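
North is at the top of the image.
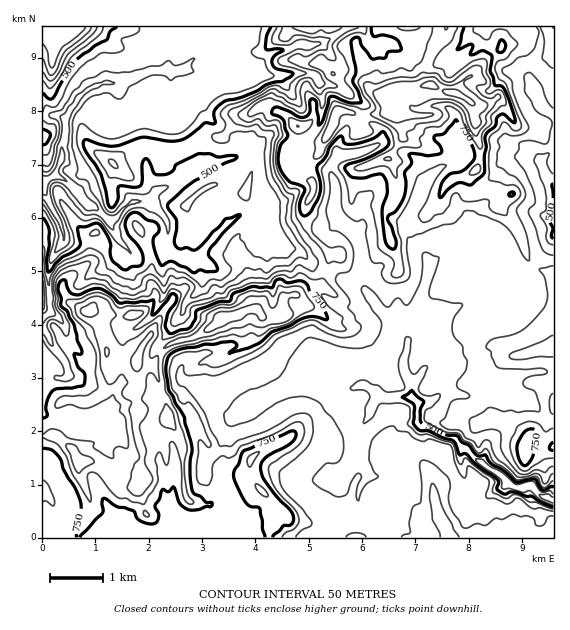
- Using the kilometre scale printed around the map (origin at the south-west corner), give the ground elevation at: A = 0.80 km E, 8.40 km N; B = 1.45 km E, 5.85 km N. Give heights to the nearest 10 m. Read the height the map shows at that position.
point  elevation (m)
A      350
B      450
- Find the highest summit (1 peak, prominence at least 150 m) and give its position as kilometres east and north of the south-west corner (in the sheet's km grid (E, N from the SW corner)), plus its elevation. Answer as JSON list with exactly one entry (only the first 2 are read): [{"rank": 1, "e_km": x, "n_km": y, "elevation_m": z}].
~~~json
[{"rank": 1, "e_km": 7.71, "n_km": 8.34, "elevation_m": 969}]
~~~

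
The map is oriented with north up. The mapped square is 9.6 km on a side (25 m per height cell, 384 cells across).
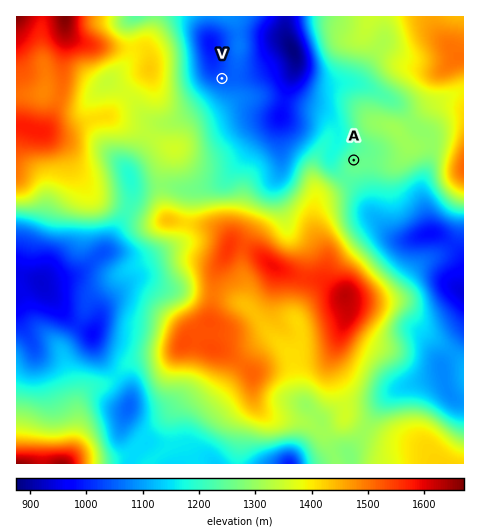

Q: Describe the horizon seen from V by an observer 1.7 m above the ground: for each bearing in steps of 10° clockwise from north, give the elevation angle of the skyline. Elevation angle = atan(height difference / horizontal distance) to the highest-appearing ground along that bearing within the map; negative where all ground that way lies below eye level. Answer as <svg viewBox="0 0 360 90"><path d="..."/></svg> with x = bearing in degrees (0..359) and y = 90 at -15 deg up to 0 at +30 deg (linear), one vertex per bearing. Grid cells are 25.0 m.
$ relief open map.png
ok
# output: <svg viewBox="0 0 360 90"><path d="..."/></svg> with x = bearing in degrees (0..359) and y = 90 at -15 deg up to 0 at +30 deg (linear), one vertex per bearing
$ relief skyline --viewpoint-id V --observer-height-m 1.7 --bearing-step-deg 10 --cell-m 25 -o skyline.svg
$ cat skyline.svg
<svg viewBox="0 0 360 90"><path d="M0 56l10 1 10 0 10-1 10 1 10 0 10-7 10-1 10 0 10 1 10 2 10-2 10 3 10-1 10-4 10-1 10-1 10-2 10 0 10 0 10-4 10-3 10-2 10-1 10-1 10-1 10-2 10 0 10 0 10 1 10 4 10 6 10 7 10 5 10 3 10 1"/></svg>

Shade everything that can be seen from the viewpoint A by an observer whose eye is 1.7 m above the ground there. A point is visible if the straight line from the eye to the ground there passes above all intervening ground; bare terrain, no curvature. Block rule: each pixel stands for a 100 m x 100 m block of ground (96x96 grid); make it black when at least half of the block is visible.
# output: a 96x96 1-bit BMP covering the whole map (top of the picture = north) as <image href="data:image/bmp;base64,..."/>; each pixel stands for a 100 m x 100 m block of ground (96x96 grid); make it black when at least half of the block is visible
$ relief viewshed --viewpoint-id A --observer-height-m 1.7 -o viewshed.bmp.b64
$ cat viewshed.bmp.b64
<image width="96" height="96" href="data:image/bmp;base64,Qk2+BAAAAAAAAD4AAAAoAAAAYAAAAGAAAAABAAEAAAAAAIAEAAATCwAAEwsAAAIAAAAAAAAA////AAAAAAAAAAAAAAAAAAAAAAAAAAAAAAAAAAAAAAAAAAAAAAAAAAAAAAAAAAAAAAAAAAAAAAAAAAAAAAAAAAAAAAAAAAAAAAAAAAAAAAAAAAAAAAAAAAAAAAAAAAAAAAAAAAAAAAAAAAAAAAAAAAAAAAAAAAAAAAAAAAAAAAAAAAAAAAAAAAAAAAAAAAAAAAAAAAAAAAAAAAAAAAAAAAAAAAAAAAAAAAAAAAAAAAAAAAAAAAAAAAAAAAAAAAAAAAAAAAAAAAAAAAAAAAAAAAAAAAAAAAAAAAAAAAAAAAAAAAAAAAAAAAAAAAAAAAAAAAAAAAAAAAAAAAAAAAAAAAAAAAAAAAAAAAAAAAAAAAAAAAAAAAAAAAAAAAAAAAAAAAAAAAAAAAAAAAAAAAAAAAAAAAAAAAAAAAAAAAAAAAAAAAAAAAAAAAAAAAAAAAAAAAAAAAAAAAAAAAAAAAAAAAAAAAAAAAAAAAAAAAAAAAAAAAAAAAAAAAAAAAAAAAAAAAAAAAAAAAAAAAAAAAAAAAAAAAAAAAAAAAAAAAAAAAAAAAAAAAAAAAAAAAAAAAAAAAAAAAAAAAAAAAAAAAAAAAAfgAAAAAAAAAAAAAB/AAAAAAAAAAAAAA//AAAAAAAAAAAAAA/+AAAAAAAAAAAAAA/8AAAAAAAAAAAAAA/4AAAAAAAAAAAAwA/wAAAAAAAAAAABgA/wAAAAAAAAAAAAAA/gAAAAAAAAAAAAAB/AAAAAAAAAAAAAAD+AAAAAAAAAAAAAAD8AAAAAAAAAAAAAAD8AAAAAAAAAAAAAAH4AAAAAAAAAAAAAAH4AAAAAAAAAAAAAAPwAAAAAAAAAAAAAAPwAAAAAAAAAAAAAAPwAAAAAAAAAAAAAAHwAAAAAAAAAAAAAAHwAAAAAAOAAAAAAAHwAAAAAAPAAAAAAAHwAAAIAAPAAAAAAAHwAAA7gAfAAAAAAAPwAAA7gA/AB+AAAAPwAAB/gB+AAHwAAAPgAAB/wD8AAP8AAAfAAAB/wD4AAP/AAAeABgB//HwAAP/gAAcCDwB///wAAP/wAAMDHwB8D/gAAP/8AAOD/4B8D/gAAP/8AAGD/4A8D/gAAH/+AAHD/4A8D/gAAH/+AADn/wAcD/gAAH/+AAD//wAcD/4wAH/+AAB//gAcB///gH/+AAB/8AAcB/5/////AAB/gAAcB+A/////AAB+AAAcA+A/////gAD8AAA8AeAfH///wAD4AAA8AeAcH///4AHwAAAYAfAAH///4AHgAAAIAPAAH///8AHgAAOAAPgAH///8ADgAA/4APgAH///8ADgAB/8APgAH/8f4ADgAH/8APgAH/8f4ADwAP/8APgAH/4P8AD4Af8EAP4AH/4P8AH+AwMAAP8AH/4P8AH/gAOCAP/AH/4P8AH/wAfDAP/gH/4P8AP/4A+DAP/gH/wH8AP/4B+CAP/gH/wH8Af/4D8AAP/AH/wH8AcA4D4AAP+AD/4P8A4AMHgAAP8AD///+AgAMHAAAP4AB////AAAGPAAAP8AB////AAAGOAA="/>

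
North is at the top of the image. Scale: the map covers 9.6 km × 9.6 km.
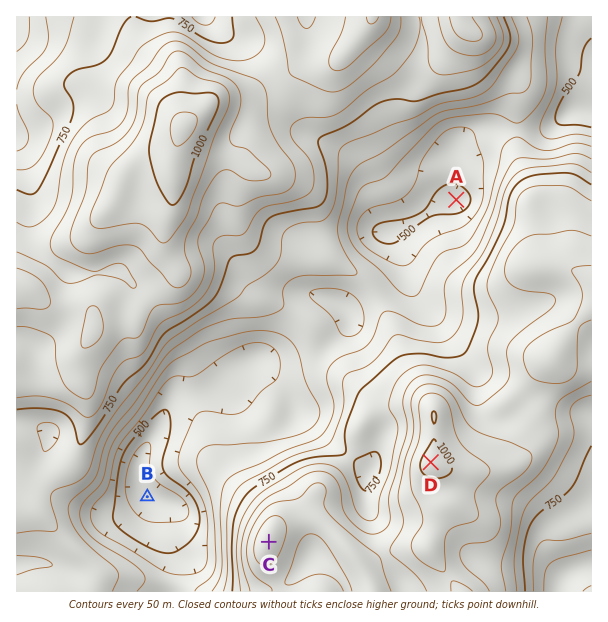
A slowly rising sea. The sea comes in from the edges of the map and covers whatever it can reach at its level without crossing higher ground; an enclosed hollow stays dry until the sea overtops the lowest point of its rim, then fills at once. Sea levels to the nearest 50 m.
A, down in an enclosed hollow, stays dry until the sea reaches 600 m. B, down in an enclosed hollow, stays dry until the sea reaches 550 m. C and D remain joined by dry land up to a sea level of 900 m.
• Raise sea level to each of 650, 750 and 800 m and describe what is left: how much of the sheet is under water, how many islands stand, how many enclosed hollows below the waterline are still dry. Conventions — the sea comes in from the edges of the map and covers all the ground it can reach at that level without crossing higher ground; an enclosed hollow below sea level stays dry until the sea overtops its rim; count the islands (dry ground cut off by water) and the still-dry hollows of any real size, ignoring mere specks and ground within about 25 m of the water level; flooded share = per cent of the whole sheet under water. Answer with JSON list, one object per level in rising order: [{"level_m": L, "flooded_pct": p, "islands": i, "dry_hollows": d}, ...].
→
[{"level_m": 650, "flooded_pct": 26, "islands": 0, "dry_hollows": 0}, {"level_m": 750, "flooded_pct": 45, "islands": 0, "dry_hollows": 0}, {"level_m": 800, "flooded_pct": 56, "islands": 0, "dry_hollows": 0}]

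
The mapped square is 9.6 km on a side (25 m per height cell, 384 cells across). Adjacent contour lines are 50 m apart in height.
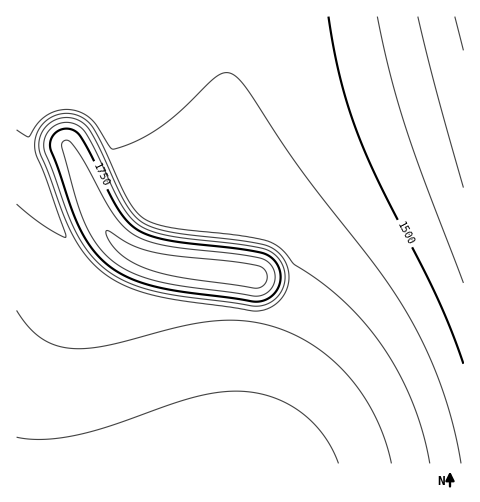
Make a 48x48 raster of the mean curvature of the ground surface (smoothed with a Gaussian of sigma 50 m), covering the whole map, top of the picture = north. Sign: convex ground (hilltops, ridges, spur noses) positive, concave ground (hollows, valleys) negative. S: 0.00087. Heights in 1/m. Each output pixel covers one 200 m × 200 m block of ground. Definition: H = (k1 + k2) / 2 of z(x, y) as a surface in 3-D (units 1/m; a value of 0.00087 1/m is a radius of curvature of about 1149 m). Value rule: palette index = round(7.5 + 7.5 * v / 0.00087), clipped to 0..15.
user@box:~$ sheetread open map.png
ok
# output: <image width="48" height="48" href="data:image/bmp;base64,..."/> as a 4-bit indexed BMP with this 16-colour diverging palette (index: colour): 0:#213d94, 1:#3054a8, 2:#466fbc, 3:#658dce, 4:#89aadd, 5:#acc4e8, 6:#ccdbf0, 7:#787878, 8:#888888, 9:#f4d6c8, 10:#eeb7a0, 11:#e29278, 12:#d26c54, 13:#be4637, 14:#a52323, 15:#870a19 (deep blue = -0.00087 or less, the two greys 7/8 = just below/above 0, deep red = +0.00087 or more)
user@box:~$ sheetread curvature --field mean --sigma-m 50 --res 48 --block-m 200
<image width="48" height="48" href="data:image/bmp;base64,Qk32BAAAAAAAAHYAAAAoAAAAMAAAADAAAAABAAQAAAAAAIAEAAATCwAAEwsAABAAAAAAAAAAlD0hAKhUMAC8b0YAzo1lAN2qiQDoxKwA8NvMAHh4eACIiIgAyNb0AKC37gB4kuIAVGzSADdGvgAjI6UAGQqHAHd3d3d3d3eIiIiIiIiIiIiIiIiIiIiIiHd3d3d3d3eIiIiIiIiIiIiIiIiIiIiIiHd3d3d3d3eIiIiIiIiIiIiIiIiIiIiIiHd3d3d3d3eIiIiIiIiIiIiIiIiIiIiIiHd3d3d3d3d4iIiIiIiIiIiIiIiIiIiIiHd3d3d3d3d4iIiIiIiIiIiIiIiIiIiIiHd3d3d3d3d4iIiIiIiIiIiIiIiIiIiIiHd3d3d3d3d4iIiIiIiIiIiIiIiIiIiIiHd3d3d3d3d4iIiIiIiIiIiIiIiIiIiIiHd3d3d3d3d3iIiIiIiIiIiIiIiIiIiIiHd3d3d3d3d3iIiIiIiIiIiIiIiIiIiIiHd3d3d3d3d3iIiIiIiIiIiIiIiIiIiIiHd3d3d3d3d3iIiIiIiIiIiIiIiIiIiIiHd3d3d3d3d3eIiIiIiIiIiIiIiIiIiIiHd3d3d3d3d3eIiIiIiIiIiIiIiIiIiIiHd3d3d3d3d3eIiId3Z3iIiIiIiIiIiIiHd3d3d3d3d3dlQhAAAAaIiIiIiIiIiIiHd3d3d3d3QQAAEkaJzYBoiIiIiIiIiIiHd3d3d3UAFYmqq7u73+gHiIiIiIiIiIiHd3d3dxBau7u7u7u73+0HiIiIiIiIiIiHd3d3YDq7u7u7u7u7z+0GiIiIiIiIiIiHd3d2BbzMu7u7u7u7zusHiIiIiIiIiIiHd3dwS8zLu7u7u7u7vcI4iIiIiIiIiIiHd3cxu8y7uqqqqqqYdQJ4iIiIiIiIiIiHd3YJu7u6mZhkIAAAAmeIiIiIiIiIiIiHd3Iru7upcgABNGZ3eIiIiIiIiIiIiIiHd3Cbu7qmAWd3d4iIiIiIiIiIiIiIiIiHdzGru7qQN3d3eIiIiIiIiIiIiIiIiIiHdwe7u7pAd3d3eIiIiIiIiIiIiIiIiIiHdgq7u7kFd3d3iIiIiIiIiIiIiIiIiIiHcTq7u6cHd3d3iIiIiIiIiIiIiIiIiIiHYIq7u6E3d3d3iIiIiIiIiIiIiIiIiIiHIqu7u5B3d3d4iIiIiIiIiIiIiIiIiIiHC9y7u0B3d3d4iIiIiIiIiIiIiIiIiIiHDO/sugV3d3d4iIiIiIiIiIiIiIiIiIiHCu/+xgd3d3d4iIiIiIiIiIiIiIiIiIiHQc7usFd3d3eIiIiIiIiIiIiIiIiIiIiHcgeWA3d3d3eIiIiIiIiIiIiIiIiIiIiHd1ECZ3d3d3eIiIiIiIiIiIiIiIiIiIiHd3d3d3d3d3eIiIiIiIiIiIiIiIiIiIiHd3d3d3d3d3eIiIiIiIiIiIiIiIiIiIiHd3d3d3d3d3eIiIiIiIiIiIiIiIiIiIiHd3d3d3d3d3eIiIiIiIiIiIiIiIiIiIiHd3d3d3d3d3eIiIiIiIiIiIiIiIiIiIiHd3d3d3d3d3eIiIiIiIiIiIiIiIiIiIiHd3d3d3d3d3eIiIiIiIiIiIiIiIiIiIiHd3d3d3d3d3iIiIiIiIiIiIiIiIiIiIiHd3d3d3d3d3iIiIiIiIiIiIiIiIiIiIiA=="/>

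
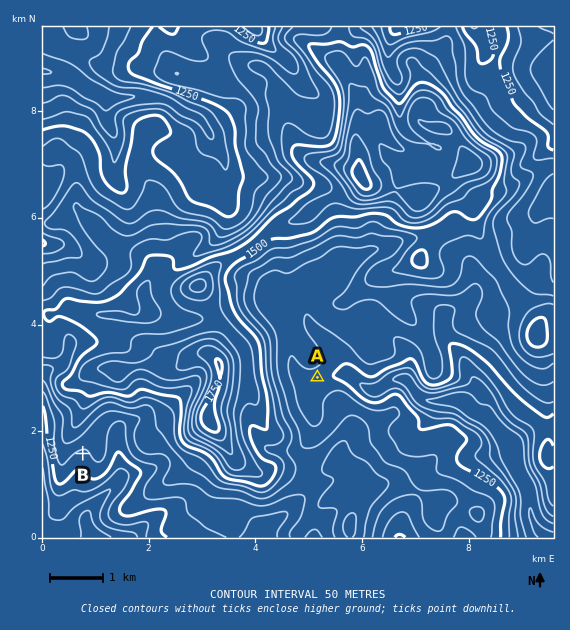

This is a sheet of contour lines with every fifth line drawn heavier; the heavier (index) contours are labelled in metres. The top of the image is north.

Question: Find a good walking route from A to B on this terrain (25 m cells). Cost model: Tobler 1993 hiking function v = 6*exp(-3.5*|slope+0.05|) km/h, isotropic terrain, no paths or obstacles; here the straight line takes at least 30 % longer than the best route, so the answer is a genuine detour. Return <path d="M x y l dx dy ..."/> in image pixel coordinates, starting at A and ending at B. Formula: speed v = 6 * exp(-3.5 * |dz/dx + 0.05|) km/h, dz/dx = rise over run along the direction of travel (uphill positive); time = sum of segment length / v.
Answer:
<path d="M317 377l-16 32 0 27-8 16 0 11-9 18-11 11-8 4-8 0-16-8-21 0-24-12-20 0-3-1-9-10-5-2-20 0-11-6-7-6-2-2-3 0-15 8-6 0-8-4-4 0"/>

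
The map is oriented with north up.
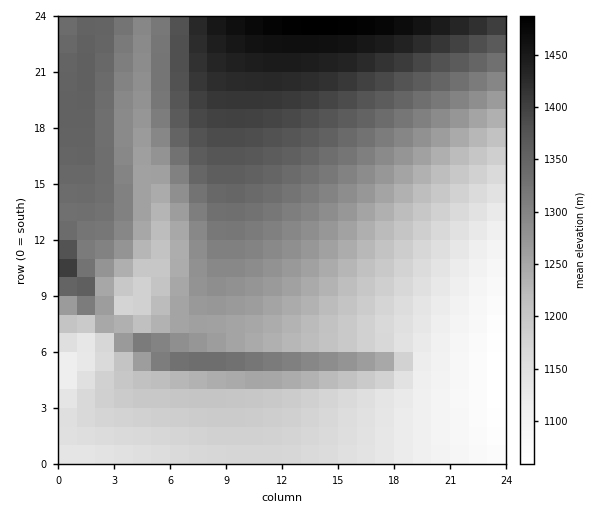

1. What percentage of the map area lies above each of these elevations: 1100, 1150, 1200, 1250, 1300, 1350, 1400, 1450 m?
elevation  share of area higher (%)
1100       94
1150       84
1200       68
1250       54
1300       38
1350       21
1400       11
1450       4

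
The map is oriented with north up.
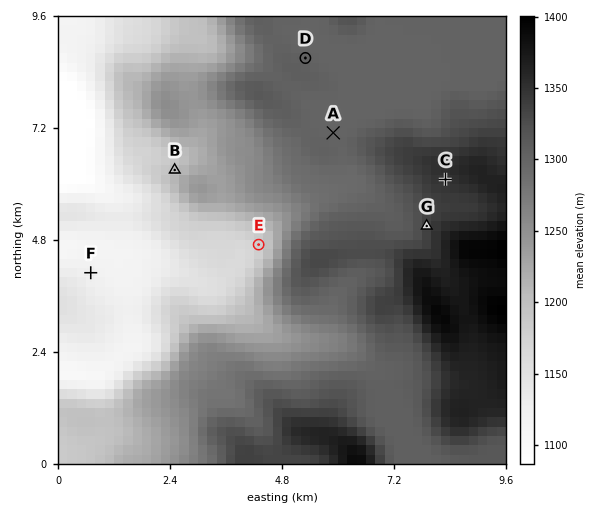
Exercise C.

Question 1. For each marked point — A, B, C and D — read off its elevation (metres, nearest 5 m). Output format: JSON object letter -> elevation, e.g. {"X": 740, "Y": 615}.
{"A": 1300, "B": 1200, "C": 1350, "D": 1300}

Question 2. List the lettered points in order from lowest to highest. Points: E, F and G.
F E G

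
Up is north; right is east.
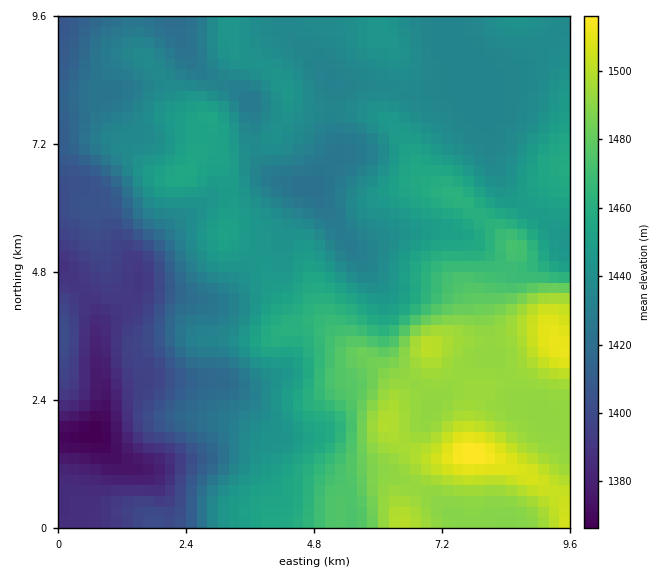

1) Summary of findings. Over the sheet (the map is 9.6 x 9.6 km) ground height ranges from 1365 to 1515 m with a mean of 1445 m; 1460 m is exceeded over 23.6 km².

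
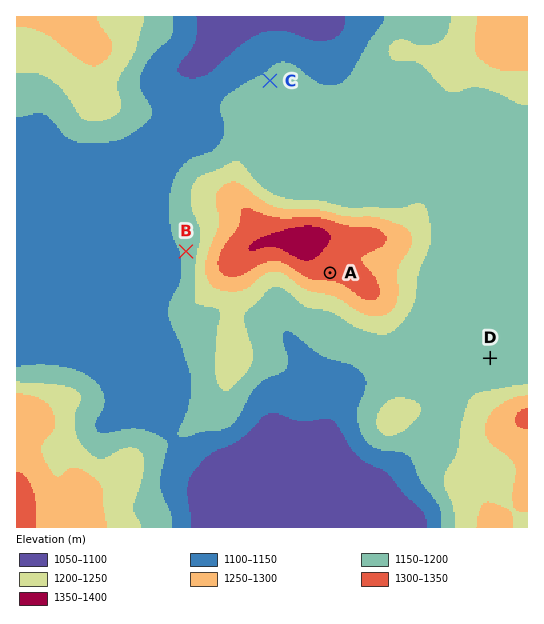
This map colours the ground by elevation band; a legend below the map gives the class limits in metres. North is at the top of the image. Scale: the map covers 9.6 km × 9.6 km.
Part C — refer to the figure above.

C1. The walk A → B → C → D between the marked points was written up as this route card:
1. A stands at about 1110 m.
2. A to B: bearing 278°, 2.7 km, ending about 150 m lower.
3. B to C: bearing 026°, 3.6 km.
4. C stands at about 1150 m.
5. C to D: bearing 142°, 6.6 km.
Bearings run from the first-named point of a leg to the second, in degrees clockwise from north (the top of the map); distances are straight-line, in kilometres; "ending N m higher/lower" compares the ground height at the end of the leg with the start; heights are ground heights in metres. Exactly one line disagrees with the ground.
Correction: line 1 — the height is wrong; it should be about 1320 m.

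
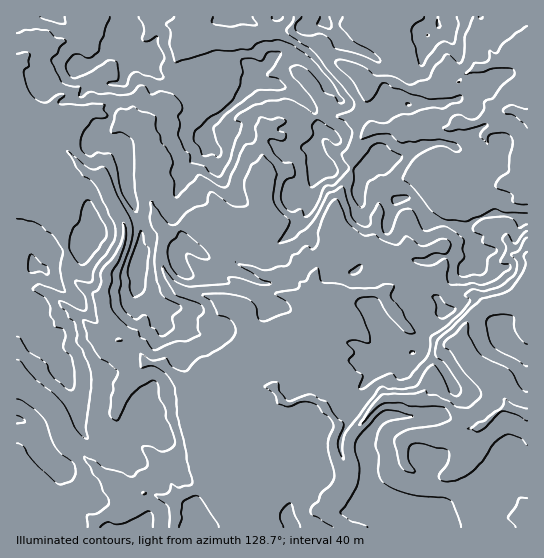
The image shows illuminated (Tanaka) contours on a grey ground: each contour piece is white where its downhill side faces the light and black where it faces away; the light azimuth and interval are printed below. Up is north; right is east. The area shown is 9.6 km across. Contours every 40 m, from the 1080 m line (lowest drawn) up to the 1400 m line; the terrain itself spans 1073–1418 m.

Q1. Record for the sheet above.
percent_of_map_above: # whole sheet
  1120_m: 96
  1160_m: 89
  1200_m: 72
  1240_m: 58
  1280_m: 38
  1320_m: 21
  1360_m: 9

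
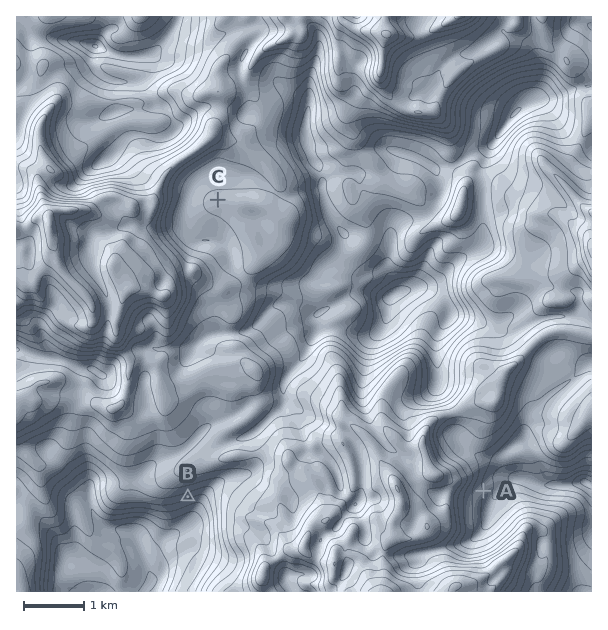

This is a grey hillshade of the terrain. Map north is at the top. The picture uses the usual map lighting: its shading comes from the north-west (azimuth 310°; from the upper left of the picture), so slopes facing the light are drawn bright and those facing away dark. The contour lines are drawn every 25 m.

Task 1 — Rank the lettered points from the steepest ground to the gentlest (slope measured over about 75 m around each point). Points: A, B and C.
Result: B A C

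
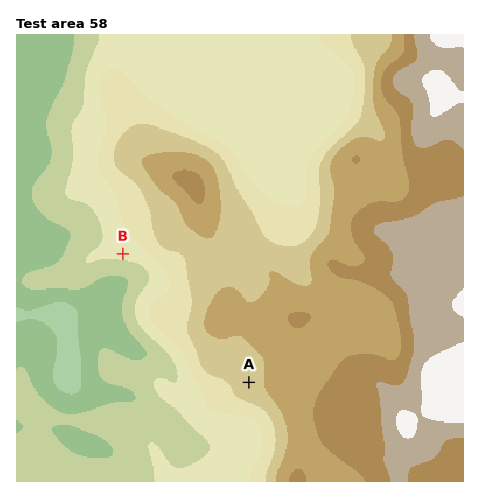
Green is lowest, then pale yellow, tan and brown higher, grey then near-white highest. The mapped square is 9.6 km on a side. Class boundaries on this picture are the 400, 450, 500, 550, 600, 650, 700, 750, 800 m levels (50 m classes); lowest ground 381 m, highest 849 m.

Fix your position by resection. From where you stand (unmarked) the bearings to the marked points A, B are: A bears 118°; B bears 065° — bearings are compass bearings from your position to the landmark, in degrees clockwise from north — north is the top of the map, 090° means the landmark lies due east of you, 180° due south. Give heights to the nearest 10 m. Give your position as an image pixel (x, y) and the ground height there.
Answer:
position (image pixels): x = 61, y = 283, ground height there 460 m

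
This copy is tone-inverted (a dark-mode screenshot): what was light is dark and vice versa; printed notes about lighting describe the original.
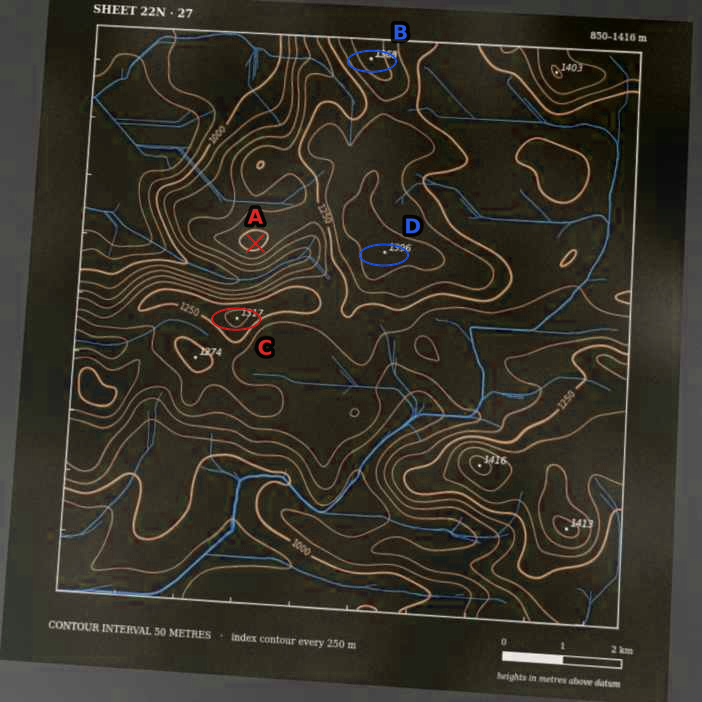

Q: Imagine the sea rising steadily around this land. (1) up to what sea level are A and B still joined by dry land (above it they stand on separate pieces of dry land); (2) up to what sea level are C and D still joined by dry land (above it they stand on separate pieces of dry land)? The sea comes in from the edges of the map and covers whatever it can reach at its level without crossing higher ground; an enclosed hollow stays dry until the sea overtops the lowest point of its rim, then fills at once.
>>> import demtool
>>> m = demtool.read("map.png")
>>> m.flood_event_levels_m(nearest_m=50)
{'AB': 1200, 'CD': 1250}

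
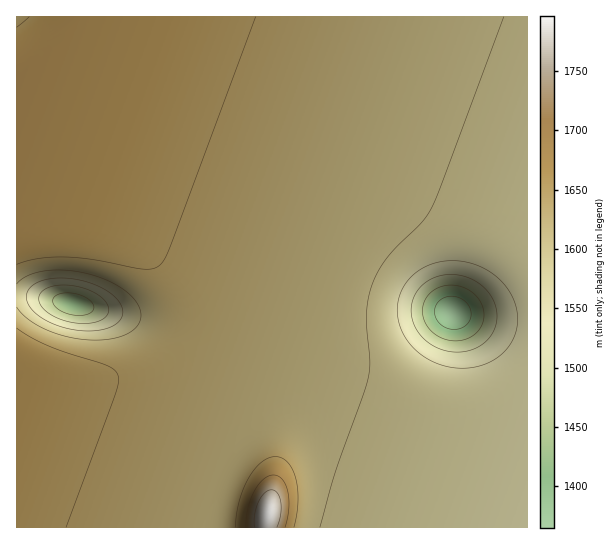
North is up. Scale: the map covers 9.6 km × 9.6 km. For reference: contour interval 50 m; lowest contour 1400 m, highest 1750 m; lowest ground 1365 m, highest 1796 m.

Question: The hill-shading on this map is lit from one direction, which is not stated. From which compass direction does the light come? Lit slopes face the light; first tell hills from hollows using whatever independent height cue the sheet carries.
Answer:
NE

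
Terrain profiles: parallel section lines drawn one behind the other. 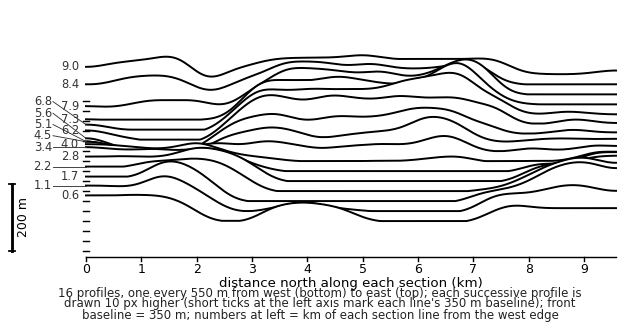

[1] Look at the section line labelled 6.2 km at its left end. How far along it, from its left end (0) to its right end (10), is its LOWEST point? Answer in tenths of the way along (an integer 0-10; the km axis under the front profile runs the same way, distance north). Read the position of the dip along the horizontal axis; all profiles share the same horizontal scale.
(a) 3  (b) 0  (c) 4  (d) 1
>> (d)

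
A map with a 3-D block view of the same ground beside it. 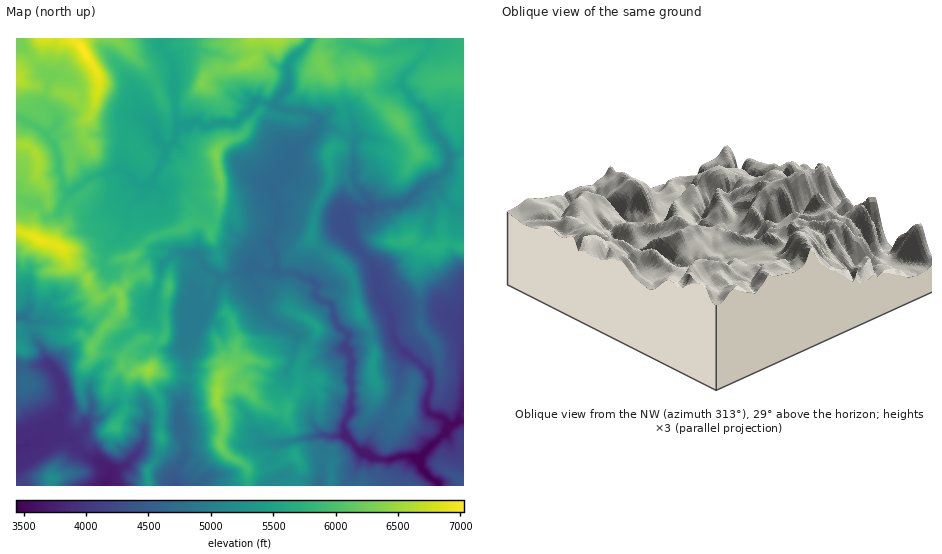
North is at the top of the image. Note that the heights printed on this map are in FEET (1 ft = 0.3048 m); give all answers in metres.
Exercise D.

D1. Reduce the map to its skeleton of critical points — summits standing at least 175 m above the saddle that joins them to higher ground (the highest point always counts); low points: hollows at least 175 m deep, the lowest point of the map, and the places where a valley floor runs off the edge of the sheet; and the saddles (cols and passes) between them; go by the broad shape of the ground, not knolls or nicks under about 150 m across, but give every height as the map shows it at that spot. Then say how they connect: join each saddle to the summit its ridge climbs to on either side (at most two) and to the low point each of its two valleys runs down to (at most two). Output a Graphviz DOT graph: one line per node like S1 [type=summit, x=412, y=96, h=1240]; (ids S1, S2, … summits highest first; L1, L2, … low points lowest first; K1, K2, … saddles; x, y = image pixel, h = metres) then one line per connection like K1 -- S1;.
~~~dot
graph terrain {
  S1 [type=summit, x=82, y=48, h=2143];
  S2 [type=summit, x=39, y=239, h=2114];
  S3 [type=summit, x=274, y=39, h=2004];
  S4 [type=summit, x=217, y=393, h=1982];
  S5 [type=summit, x=50, y=481, h=1594];
  S6 [type=summit, x=463, y=481, h=1351];
  L1 [type=low, x=438, y=483, h=1048];
  L2 [type=low, x=106, y=485, h=1108];
  L3 [type=low, x=175, y=485, h=1322];
  K1 [type=saddle, x=110, y=354, h=1787];
  K2 [type=saddle, x=161, y=39, h=1699];
  K3 [type=saddle, x=189, y=377, h=1595];
  K4 [type=saddle, x=157, y=456, h=1573];
  K5 [type=saddle, x=323, y=459, h=1482];
  K6 [type=saddle, x=81, y=450, h=1198];
  K7 [type=saddle, x=440, y=436, h=1076];
  K1 -- S1;
  K1 -- S2;
  K1 -- L1;
  K1 -- L2;
  K2 -- S1;
  K2 -- S3;
  K2 -- L1;
  K3 -- S1;
  K3 -- S4;
  K3 -- L1;
  K3 -- L3;
  K4 -- S1;
  K4 -- L2;
  K4 -- L3;
  K5 -- S1;
  K5 -- S4;
  K5 -- L1;
  K6 -- S1;
  K6 -- S5;
  K6 -- L2;
  K7 -- S1;
  K7 -- S6;
  K7 -- L1;
}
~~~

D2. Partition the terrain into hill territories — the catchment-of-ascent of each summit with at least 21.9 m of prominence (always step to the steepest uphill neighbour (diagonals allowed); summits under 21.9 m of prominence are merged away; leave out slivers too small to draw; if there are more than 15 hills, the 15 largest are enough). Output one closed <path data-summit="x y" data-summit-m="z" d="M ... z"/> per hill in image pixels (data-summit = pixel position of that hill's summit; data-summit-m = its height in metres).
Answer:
<path data-summit="82 48" data-summit-m="2143" d="M160 38l-144 1 0 7 4-1 29 32 0 9-6 16 4 6 10 6 1 9-4 5-8 6 10 14 8 39 17 19 13 8 5 0 16-8 16-24 2-2 6 5 11 0 14-27 1-10 10-8 4-13-4-24 0-32-5-14-9-10z"/><path data-summit="217 392" data-summit-m="1982" d="M250 268l-15 7-12 1-3 3-7 12-3 12-13 13-9 22-2 25 3 17-4 7 0 12-6 11 0 16 6 17 0 12-10 21 1 10 94 0 4-5-4-22 7-15 42-9 13 2 13-2-1-11 7-12 1-15-2-19 2-17-4-11-2-3-12 1-20-2-21-14-20-9-11-15-2-17-8-12z"/><path data-summit="216 154" data-summit-m="1933" d="M260 101l-3 0-8 10-14 12-12-1-19 5-5-5-5 0-17 8-2 10-10 8-1 10-18 36-2 18-7 18 3 7 6 7 6 4 10 0 13 5 6-1 16 4 27-4 19 6 8 9 2-1 2-9 15-14 8-19 0-21-5-13 17-20 2-14-8-18 5-27z"/><path data-summit="38 239" data-summit-m="2114" d="M133 180l-6 6-8 16-20 12-5 0-9-4-15-17-10 18-12 7-10-13-18-7-4 0 0 118 9 1 5 4 4 15 8 12 4 14 13 15 6 21-3 15-6 12-8 8 2 2 11 0 12 3 11-7 8-21-2-16 1-11 5-11 12-11 4-14 15-14-16-17-7-3 6-10 0-7-5-11-18 12-10 9-15 7-7 7-13 2 0-2 10-20 12-5 21-25 11-7 7 0 6-18 14-12 4-7 1-16 2-5 18-14 2-5-11-1z"/><path data-summit="407 240" data-summit-m="1758" d="M430 184l-5 0-23 20-12 0-9 3-27 4-9 6 0 7 3 13 23 26 5 10 2 19 12 22 7-3 38-1 6 1 22 13 1-113-8 0-14-15-2-6z"/><path data-summit="400 123" data-summit-m="1868" d="M402 85l-24 5-25 27 3 17-2 47 12 15 5 11 31-3 29-25 9-3 8-8 1-5 0-10-17-25-8-18-12-11z"/><path data-summit="148 370" data-summit-m="1984" d="M150 313l-9 12-17 11-12 11-4 14-14 15-4 10 2 24-5 12 16-6 17-15 23 3 4 6 1 7 31 2 0-9 6-11 0-12 4-7-3-38-6 5-11 4-12-4-3-3 2-4 0-14z"/><path data-summit="274 39" data-summit-m="2004" d="M309 38l-148 0 0 9 12 17 10-6 13 0 8 3 14 20 20 18 13 5 6-3 17 3 14-18 0-21 2-4 18-18z"/><path data-summit="372 366" data-summit-m="1644" d="M392 333l-28 4-15-1-4 9 7 16-2 16 2 20-1 15-7 12 0 7 1 4 9 11 10 7 10-22 15-18 5-9 6-19 0-16 7-13-11-13z"/><path data-summit="453 78" data-summit-m="1802" d="M463 38l-33 0 0 6-2 5-26 30 0 6 10 14 12 11 8 18 12 16 5 13 15-5z"/><path data-summit="322 65" data-summit-m="1908" d="M348 38l-37 0-21 23-2 4 0 21-13 19 12 5 21 3 10 6 0 9 17 1 19 12 2-2-2-13-4-16-6-10 0-24-5-16 3-7 9-10z"/><path data-summit="329 152" data-summit-m="1699" d="M330 128l-12 0-22 21-5 9-1 12-4 6 19 20 32 16 7 10 1-5 4-4 8-3 11 0 3-5-17-24 0-40z"/><path data-summit="409 405" data-summit-m="1456" d="M409 354l-9 15 0 16-6 19-5 9-15 18-9 21 9 6 15 2 9-3 15 0 6 2 27-27 0-11-7-5-7-1-5-7 0-10 3-8-1-15z"/><path data-summit="316 327" data-summit-m="1680" d="M256 267l-5 1 1 11 8 12 2 17 11 15 20 9 21 14 20 2 11-1 3-12-11-11-5-18-16-10 1-10-4-5-20-9-12 2-4-3-11 0z"/><path data-summit="312 235" data-summit-m="1614" d="M280 184l-7 6 5 13 0 21-8 15 6 19 0 13 5 3 12-2 11 6 7 2 3-14 10-17 16-17 3-2 4 4-1-8-6-12-48-21z"/>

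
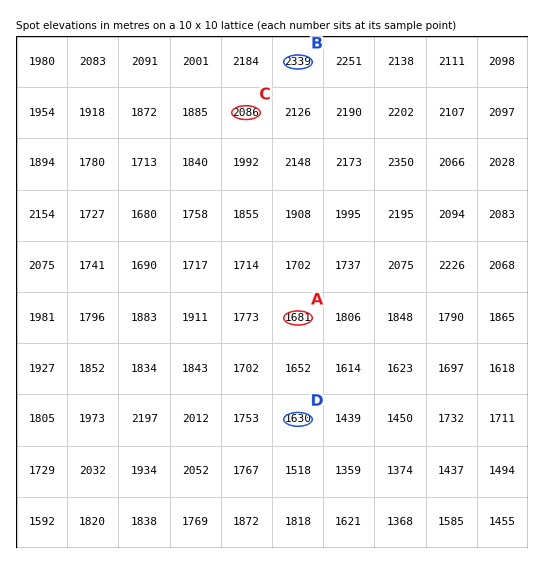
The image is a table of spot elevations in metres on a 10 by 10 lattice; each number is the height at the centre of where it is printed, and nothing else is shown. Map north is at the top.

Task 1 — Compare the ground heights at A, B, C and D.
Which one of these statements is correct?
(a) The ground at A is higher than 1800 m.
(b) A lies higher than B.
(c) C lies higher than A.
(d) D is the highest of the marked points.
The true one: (c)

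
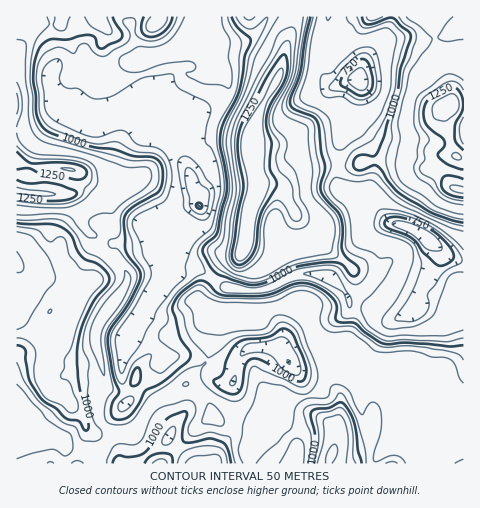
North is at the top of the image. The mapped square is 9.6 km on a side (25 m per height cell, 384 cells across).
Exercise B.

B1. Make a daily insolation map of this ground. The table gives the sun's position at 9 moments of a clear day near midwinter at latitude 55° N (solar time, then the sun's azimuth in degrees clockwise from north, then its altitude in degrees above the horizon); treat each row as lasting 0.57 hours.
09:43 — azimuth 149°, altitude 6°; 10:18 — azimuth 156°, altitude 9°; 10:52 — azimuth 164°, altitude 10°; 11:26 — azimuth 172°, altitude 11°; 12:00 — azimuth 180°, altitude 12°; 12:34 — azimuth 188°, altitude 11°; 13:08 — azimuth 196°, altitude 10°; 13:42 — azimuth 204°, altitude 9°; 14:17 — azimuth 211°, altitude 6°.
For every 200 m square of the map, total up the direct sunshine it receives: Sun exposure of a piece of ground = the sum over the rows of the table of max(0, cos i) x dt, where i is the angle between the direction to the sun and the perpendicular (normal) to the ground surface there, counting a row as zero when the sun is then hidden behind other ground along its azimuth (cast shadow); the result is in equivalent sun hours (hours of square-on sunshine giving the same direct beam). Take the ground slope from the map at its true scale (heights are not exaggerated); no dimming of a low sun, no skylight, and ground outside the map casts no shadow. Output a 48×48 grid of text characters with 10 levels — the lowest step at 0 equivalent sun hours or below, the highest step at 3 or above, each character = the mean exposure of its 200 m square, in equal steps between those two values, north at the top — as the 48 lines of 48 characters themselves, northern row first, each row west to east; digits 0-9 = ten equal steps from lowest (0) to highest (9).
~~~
322224443112311343222235542011243213469976533344
124444256510246763222235531000343222477456643321
025566664565479742222222310101432222343222122210
234555445666444322222111101102332223553211111111
234443324543322111111112111002332235653211111101
233222322221111122222212110013432345222211111000
121001221111223332222111110035422430002222110000
110001122223332223211001100266211100000112100000
110000012333222223332200001663000000000111100000
210000001122222222222100002630000010000112211122
410000000000111122222100003310000122111012223456
200000000000001112222101012111001122110122345444
000000000000000112222211122001222221000133355532
000000000000000012222322222112222210000112212320
000000000000000013322343322332222100001112222100
200000000000000013442343433211221111112222113455
433444211221111111343243432100122334677532342123
000124653222223331134233321101224224665653466200
100000155322346531023222223432221012233677545542
998877863334699632001111125542110001223469864799
789998633346875322000111136652011001223678998667
888886334434422221000111235445322101223346999999
998667422232112222200022233236632222221000279889
455455532353111122200022232223432232110000004874
334433443212111111100011243222333331011110000266
433422566300012211124323564223456630001112200003
332333456630001211003668963358888872011123320000
022233333442112211000489845751000135432333321000
122222211001453210000002565100000014643323100011
222112110003642200000000000000000000222221000012
221112210025632101221000000012221000000000000012
211222100247422124432222222333223300000000000011
112432101376221133333333223476322100000000000000
012322112552221123344334556677421000000000000000
002222122321111323444458999754432212000000000000
011221233211001234444455200002532222210000000000
222221243211001110023442000000343222222111110000
122112223210001000013332100000033222222222222221
110012223210110000013331110000012332222222222221
000022322310420001210000121000002354222222222221
100001221453210035530000022221023355333222222222
210000132320002555532000122223578886334322222222
221000023200014555212112122223236866534222222222
222100024100034453024332222233212334432222222222
222210002211343431357753222333112333432222222222
222332100156543102787752222332123432331222222222
334443322355551004776753224522234422332333222222
544545631346630014444334335312244212433774322234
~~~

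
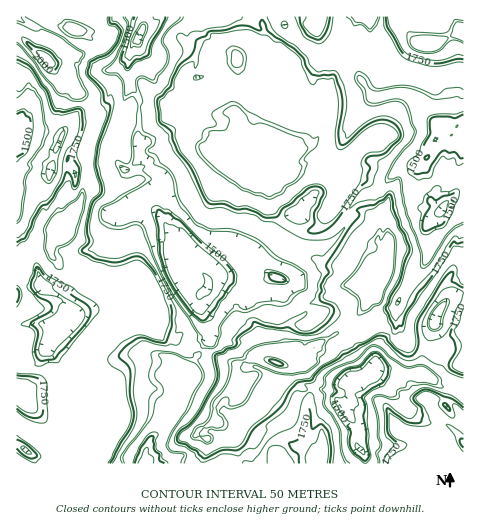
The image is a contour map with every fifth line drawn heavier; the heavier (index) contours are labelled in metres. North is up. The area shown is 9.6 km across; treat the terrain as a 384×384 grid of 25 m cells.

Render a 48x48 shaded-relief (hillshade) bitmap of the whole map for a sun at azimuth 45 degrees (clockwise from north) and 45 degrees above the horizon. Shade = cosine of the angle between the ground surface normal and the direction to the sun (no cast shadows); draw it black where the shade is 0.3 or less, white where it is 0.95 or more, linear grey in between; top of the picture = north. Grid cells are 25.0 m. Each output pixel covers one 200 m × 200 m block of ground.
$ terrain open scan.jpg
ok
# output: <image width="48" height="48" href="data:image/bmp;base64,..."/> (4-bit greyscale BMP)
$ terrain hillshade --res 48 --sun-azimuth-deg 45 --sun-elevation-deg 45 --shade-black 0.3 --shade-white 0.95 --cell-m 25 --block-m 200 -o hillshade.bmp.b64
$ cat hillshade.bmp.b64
<image width="48" height="48" href="data:image/bmp;base64,Qk32BAAAAAAAAHYAAAAoAAAAMAAAADAAAAABAAQAAAAAAIAEAAATCwAAEwsAABAAAAAAAAAAAAAAABEREQAiIiIAMzMzAERERABVVVUAZmZmAHd3dwCIiIgAmZmZAKqqqgC7u7sAzMzMAN3d3QDu7u4A////APx5maqrmrpzMTNFZYm6lWis3vokmqqpmrZpmqmaqaliMRFHZ4qpdnms7uU1eJmZqzWaqZmZqJhkMjOJeJqYiZmt3bQzR5mZvHqqmZmZqZh4VWm3mqmaqpnO7qQhSruqqM25mZmZm7qqiGd4y6mJmYre/oQinsmKqO2HmZmZm8y6mGZqt4mYmYrf+3QV3ZV7qblmmZmZq9y6mHVYd4qpmpvf2XNL2VWszphXmZmZrNu6qXZmeZqqqZvMyoesmHru3HZGmZmarMvMqphWeKmph2e8uqqpmr3ZiFVpmZqqrMzLqpZEV6uUNDWYd3mXaJpUU4m7qZqqvcu7qFREWbkzeHh2Q0iDEkQ1VKvrmZqqvLuoU1d3moeKuquYZFYwAVeJhazKmJmZqYhSR5vKiYm8zMzLh3QAFZuqdazKmImZmHVGmr7HaJvMzdzLqYZDeszKZKzKmYiZmYeKvN63eZrN3tupqpl4yr3YVKuYmZh5mZmazf+3ibzMu6qYiZed2Ku4VambuYVomZmb3/2Yi7q8upmFaGaMyJmIV5rdp0R5mZms/+uoiru8uahUhzaKuHmHeIzqU1eZmZmv/7uXiKqrupdmhEm6momodqujNomZmZnP/KqHdoq8mGVnd5mqm6ioc6pjaZqquqv/6qp4VIq4VSV3iYmbu7qIdqlki6vdy77/yqiFJpmVM0h3iYiry8yHeallqr3cu87+uphCaZlSR5mYiYiazN2VeblmmKvKqq3tuYMnmYQmmZiIiJiK3u6WemhWiazLy73tqDFWZTR5mIh4iJmc7/24modHmrzO283ckwFFVXh3iZhomYms7/3JiGV4m7vdu7vJMRSIhmRGmpdpmoir7tu5iEaZmcuoiaqmUzhlRFRniJd4qaqs7suodEaoibyYiImYY3Y1Z1RWeIhnqaur3rqXZTaqicq8qYiZZXNZdDRoiHdXmpqs7bqHaTi7aqjcvKu5RWN2M3mZmJh5mqq77MypmWi6aGjcy7ylNzRSWZmqmqupmry7zMqIq4eodlrMqLtTZCQmmZqpqrqpqruJipqZzWaJlXm7mslXYlVpqaqZmrqqu6h4iJq7zVZplni7m7lWRYeKqqqZq9y7y5mZiqu6umZXd1a6q6ZVN5iaqqqs3dury4mqzMy6mVU1Z2aquphjWZmoibzd26qru6mt7eyodzRDRTWcuqlUiZmIm93Lqqqqu6vMzdqGZmcwIyety7lWmaqarNuqqqmazL3Lzsl2d3YAE2vezbZ4mamau6qqmZma3M2pqnRHd4QAOM79zZfJiJqpmZqZmZq87NlGZUWId5MAet7s7auoZ6qZl5qZmb3N3KV4iImYiDADvMyrzbuoWKmZZqqZmt7LqoiZmXZWdwAM28uGjcmWWJiYacuprOypmZmZlBEkZwG+zeqImelkSIeZjMqqztmJmZmZUBNohWvM3IiquchDaZmqvLu97IRqqaqnI3vMlN3dpqzL7KlFaqqru8zeyESaqtykOLzLdt3bm+28/qaIeIq8zMu8pjeqzfxxaruqqg=="/>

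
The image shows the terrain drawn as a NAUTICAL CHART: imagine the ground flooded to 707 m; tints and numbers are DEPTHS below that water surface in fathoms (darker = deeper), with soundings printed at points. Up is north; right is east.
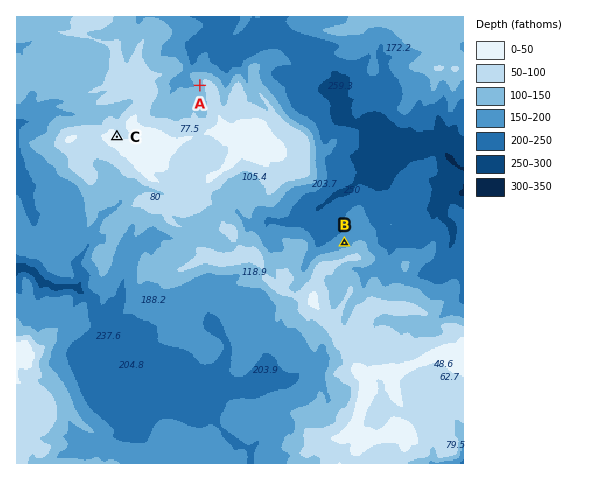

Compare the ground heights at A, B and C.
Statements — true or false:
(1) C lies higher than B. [true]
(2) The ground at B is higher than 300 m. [true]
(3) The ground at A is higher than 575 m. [false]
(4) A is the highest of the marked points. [false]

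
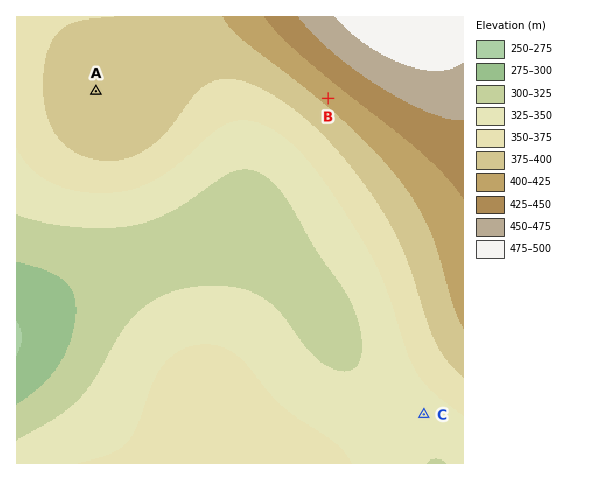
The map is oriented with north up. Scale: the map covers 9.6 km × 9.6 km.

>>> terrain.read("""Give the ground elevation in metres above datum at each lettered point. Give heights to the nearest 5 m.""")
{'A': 395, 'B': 405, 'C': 335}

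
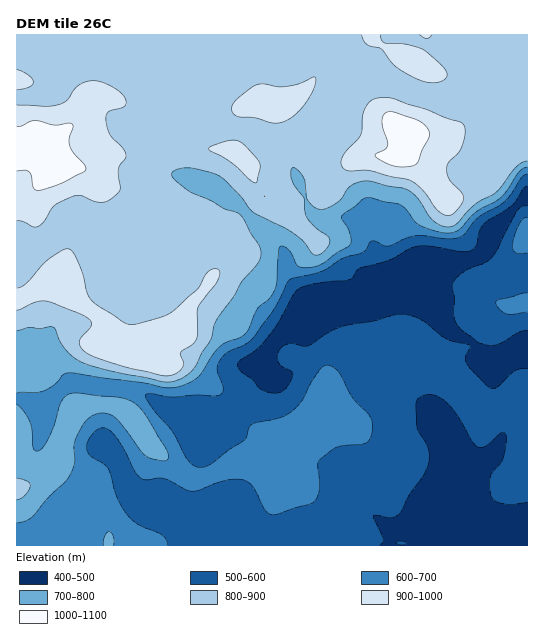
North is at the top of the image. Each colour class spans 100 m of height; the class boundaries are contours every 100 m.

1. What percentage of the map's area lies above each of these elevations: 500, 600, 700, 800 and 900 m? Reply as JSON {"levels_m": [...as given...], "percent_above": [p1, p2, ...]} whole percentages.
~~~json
{"levels_m": [500, 600, 700, 800, 900], "percent_above": [89, 67, 54, 46, 13]}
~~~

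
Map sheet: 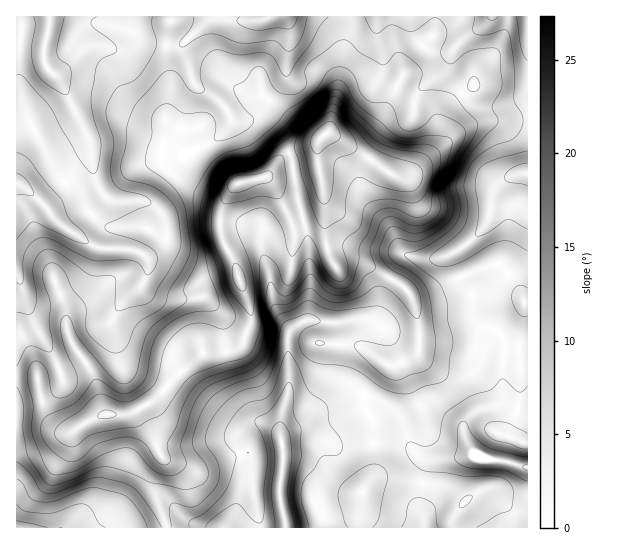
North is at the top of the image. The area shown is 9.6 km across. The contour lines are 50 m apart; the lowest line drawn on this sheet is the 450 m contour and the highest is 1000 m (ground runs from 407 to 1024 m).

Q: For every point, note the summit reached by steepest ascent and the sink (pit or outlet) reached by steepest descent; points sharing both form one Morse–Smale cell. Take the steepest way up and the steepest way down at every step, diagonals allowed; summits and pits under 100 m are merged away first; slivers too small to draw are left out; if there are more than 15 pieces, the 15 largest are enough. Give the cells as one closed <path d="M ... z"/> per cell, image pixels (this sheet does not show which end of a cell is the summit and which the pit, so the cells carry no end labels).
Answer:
<path d="M170 16l-154 1 1 406 24 1 18 8 12 0 16-11 16-6 28-2 22-12 32-33 17-15 29-2 7-3 6-6 7-19 0-12-12-32-4-17-12-21-3-11 3-24 13-23-31-32-6-13-1-11-19 1-14-7 6-31-4-27 0-26z"/><path d="M318 165l-7 3-33 4-17 7-22 4-7 6-9 17-3 11 1 20 14 25 4 17 10 27 2 17-7 19-6 6-20 5-16 0-17 15-32 33-9 5 0 4 9 19 4 20 6 9-2 9-6 14 0 13 12 34 192-1 2-33 11-17 3-10-2-45-8-13-1-12 7-14 15-18 9 0 7-2 11-6 6-6 0-28-7-25-10-13-44-24-9 0-12 6-5-5-7-20 0-37z"/><path d="M527 16l-92 0-2 18-25 27-5 16-24 45-18 17-8 4-8-2-14-8-5 0-7 8-2 20 8 44 0 37 4 15 6 10 14-6 13 2 40 22 9 11 7 0 16-5 37-19 27-8 11 10 15 28 4 0z"/><path d="M498 264l-27 8-37 19-23 6 8 26 0 28-6 6-11 6-7 2-9 0-15 18-7 14 1 12 8 13 2 45-3 10-11 17-2 34 169-1 0-224-4-1-15-28z"/><path d="M350 16l-179 0-4 21 0 26 4 27-6 31 14 7 19-1 1 11 6 13 32 33 30-8 18-21 30-10 14-15 11-51 4-32 7-21z"/><path d="M143 407l-16 8-28 1-28 16-12 0-18-8-24-1-1 104 150 1-11-34 0-13 6-14 2-9-6-9-4-20z"/><path d="M434 16l-83 1 0 9-7 21-5 39-12 47 4 0 14 8 8 2 8-4 18-17 24-45 5-16 25-27z"/><path d="M317 144l-32 11-16 19 49-9z"/>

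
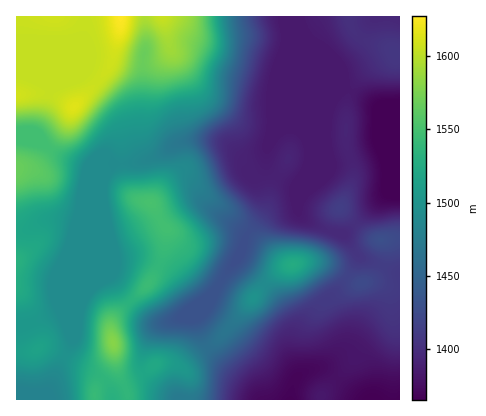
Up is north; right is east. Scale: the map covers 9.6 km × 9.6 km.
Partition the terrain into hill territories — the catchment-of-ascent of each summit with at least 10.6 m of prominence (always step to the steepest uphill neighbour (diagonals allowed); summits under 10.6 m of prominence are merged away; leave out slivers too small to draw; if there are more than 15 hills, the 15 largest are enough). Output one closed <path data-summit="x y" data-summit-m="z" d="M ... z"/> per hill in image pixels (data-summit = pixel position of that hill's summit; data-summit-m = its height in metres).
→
<path data-summit="120 16" data-summit-m="1628" d="M300 16l-284 0 0 124 28 4 14 10 28 12 58-5 18-7 18-12 32-2 16 5 18 14 10-2 10-7 1 14 3 6 8 7 16 8 16-25 18-46 0 32 6 16 22-6 40-17 4-3 0-32-12 0-10 3-30-17-33-34z"/><path data-summit="152 204" data-summit-m="1552" d="M212 140l-28 1-8 3-26 15-16 4-18 1-8 8-5 10-1 14 3 14 1 54 2 6 19 28 17 17 10 7 8 1 18-5 30-21 28-39 8-22 20-24 5-10 9-7 12-2 6-11 0-2-6 5-18-10-7-11-1-14-10 7-10 2-18-14z"/><path data-summit="292 264" data-summit-m="1526" d="M328 114l-18 46-12 20-5 12-13 3-9 7-5 10-20 24-8 22-23 34-12 10-7 16 6 18 8 14 18 19 16 12 16 19 30 0 2-12 4-10 10-7 22-7 10-10 5-8-2-14-12-22-1-8 24-32 6-14-16-22-22-7-12-6-9-7 2-14 26-62z"/><path data-summit="114 342" data-summit-m="1580" d="M106 223l-1 21-25 62-4 26-27 58 2 8 209 2-5-8-27-23-22-25-10-24 6-18-22 16-22 5-10-4-21-21-16-22-5-12z"/><path data-summit="394 52" data-summit-m="1408" d="M400 16l-98 0-1 4 16 38 31 32 30 17 10-3 12 0z"/><path data-summit="16 262" data-summit-m="1531" d="M102 181l-14 15-9 22-5 6-12-4-16 0-20 10-10 2 0 94 16-3 29-15 42-100z"/><path data-summit="340 208" data-summit-m="1414" d="M328 133l-1 5-26 62-2 14 9 7 12 6 24 7 43-40 13-32 0-26-36 17-30 9-4-6z"/><path data-summit="16 168" data-summit-m="1568" d="M24 140l-8 0 0 90 10 0 20-10 16 0 12 4 5-6 9-22 14-14 6-10 7-8-21 0-8 2-28-12-14-10z"/><path data-summit="38 350" data-summit-m="1516" d="M104 204l-43 104-23 13-22 5 0 74 36 0-3-10 27-58 4-26 25-62z"/><path data-summit="380 240" data-summit-m="1429" d="M400 162l-13 32-44 40 17 23 38 16z"/>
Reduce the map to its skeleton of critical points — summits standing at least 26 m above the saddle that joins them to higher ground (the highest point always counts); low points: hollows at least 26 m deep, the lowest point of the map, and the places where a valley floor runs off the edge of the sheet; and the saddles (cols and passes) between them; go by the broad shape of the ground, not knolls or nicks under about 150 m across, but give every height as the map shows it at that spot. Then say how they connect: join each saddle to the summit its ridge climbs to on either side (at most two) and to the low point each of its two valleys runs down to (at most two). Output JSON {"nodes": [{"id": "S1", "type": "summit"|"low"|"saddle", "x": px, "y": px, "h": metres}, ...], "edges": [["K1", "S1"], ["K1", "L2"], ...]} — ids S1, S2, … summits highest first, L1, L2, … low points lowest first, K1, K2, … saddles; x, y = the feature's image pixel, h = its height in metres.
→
{"nodes": [
{"id": "S1", "type": "summit", "x": 120, "y": 18, "h": 1628},
{"id": "S2", "type": "summit", "x": 114, "y": 342, "h": 1580},
{"id": "S3", "type": "summit", "x": 292, "y": 264, "h": 1526},
{"id": "L1", "type": "low", "x": 372, "y": 398, "h": 1365},
{"id": "L2", "type": "low", "x": 388, "y": 144, "h": 1366},
{"id": "K1", "type": "saddle", "x": 66, "y": 356, "h": 1498},
{"id": "K2", "type": "saddle", "x": 120, "y": 166, "h": 1491},
{"id": "K3", "type": "saddle", "x": 208, "y": 348, "h": 1460},
{"id": "K4", "type": "saddle", "x": 248, "y": 232, "h": 1428},
{"id": "K5", "type": "saddle", "x": 348, "y": 278, "h": 1418},
{"id": "K6", "type": "saddle", "x": 382, "y": 266, "h": 1413}],
"edges": [["K1", "S1"], ["K1", "S2"], ["K1", "L1"], ["K2", "S1"], ["K2", "S2"], ["K2", "L1"], ["K2", "L2"], ["K3", "S2"], ["K3", "S3"], ["K3", "L1"], ["K4", "S2"], ["K4", "S3"], ["K4", "L1"], ["K4", "L2"], ["K5", "S1"], ["K5", "S3"], ["K5", "L1"], ["K5", "L2"], ["K6", "S1"], ["K6", "L1"], ["K6", "L2"]]}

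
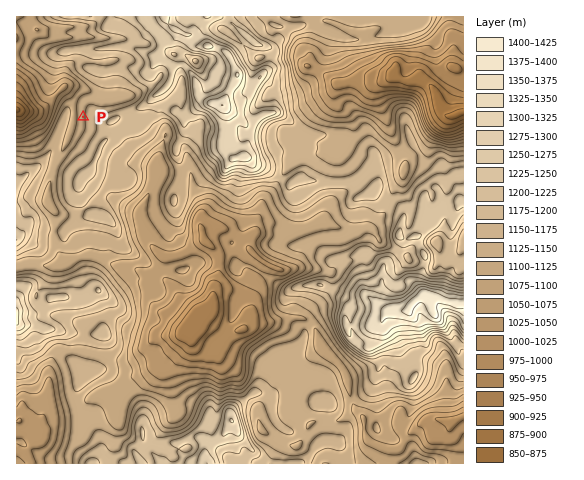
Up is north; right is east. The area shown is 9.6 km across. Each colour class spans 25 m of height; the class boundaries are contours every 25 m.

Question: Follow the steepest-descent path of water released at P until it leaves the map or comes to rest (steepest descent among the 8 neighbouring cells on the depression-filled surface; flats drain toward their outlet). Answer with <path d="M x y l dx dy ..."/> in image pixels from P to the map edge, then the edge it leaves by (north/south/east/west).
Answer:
<path d="M83 117l-8 0-1-2-1-12-3-5-7-7 0-1-3 0-19 20-24 0"/>
exit: west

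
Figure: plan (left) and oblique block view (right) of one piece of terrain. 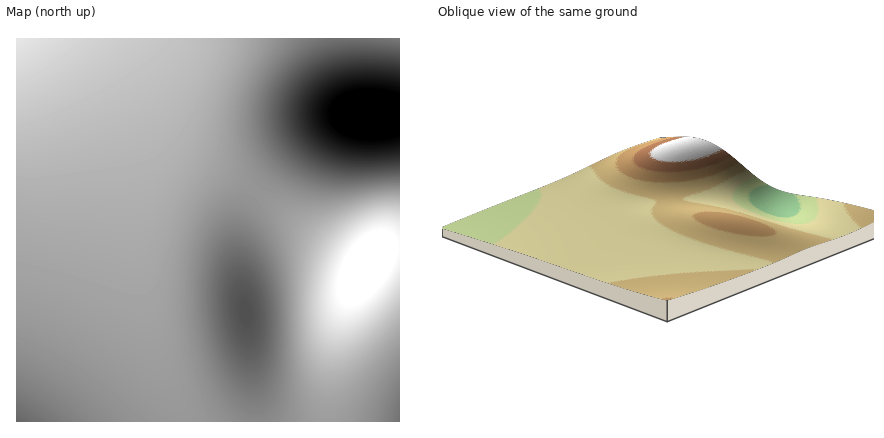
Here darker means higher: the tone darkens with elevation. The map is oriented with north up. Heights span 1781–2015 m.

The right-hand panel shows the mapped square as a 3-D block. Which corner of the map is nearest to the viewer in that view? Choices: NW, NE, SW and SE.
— SW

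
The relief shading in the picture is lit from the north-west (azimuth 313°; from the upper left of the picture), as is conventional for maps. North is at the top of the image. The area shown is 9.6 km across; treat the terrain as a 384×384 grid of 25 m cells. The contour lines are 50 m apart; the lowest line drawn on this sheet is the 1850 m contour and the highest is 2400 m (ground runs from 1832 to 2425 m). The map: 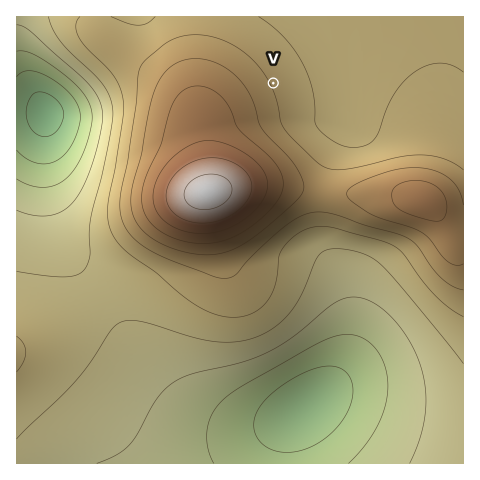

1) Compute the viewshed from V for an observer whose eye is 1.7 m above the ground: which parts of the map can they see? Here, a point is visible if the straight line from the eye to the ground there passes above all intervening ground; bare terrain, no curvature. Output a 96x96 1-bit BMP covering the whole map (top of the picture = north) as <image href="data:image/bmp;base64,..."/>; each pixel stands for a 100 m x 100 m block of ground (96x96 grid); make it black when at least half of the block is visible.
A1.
<image width="96" height="96" href="data:image/bmp;base64,Qk2+BAAAAAAAAD4AAAAoAAAAYAAAAGAAAAABAAEAAAAAAIAEAAATCwAAEwsAAAIAAAAAAAAA////AAAAAAAAAAAAAAAAAAAAAAAAAAAAAAAAAAAAAAAAAAAAAAAAAAAAAAAAAAAAAAAAAAAAAAAAAAAAAAAAAAAAAAAAAAAAAAAAAAAAAAAAAAAAAAAAAAAAAAAAAAAAAAAAAAAAAAAAAAAAAAAAAAAAAAAAAAAAAAAAAAAAAAAAAAAAAAAAAAAAAAAAAAAAAAAAAAAAAAAAAAAAAAAAAAAAAAAAAAAAAAAAAAAAAAAAAAAAAAAAAAAAAAAAAAAAAAAAAAAAAAAAAAAAAAAAAAAAAAAAAAAAAAAAAAAAAAAAAAAAAAAAAAAAAAAAAAAAAAAAAAAAAAAAAAAAAAAAAAAAAAAAAAAAAAAAAAAAAAAAAAAAAAAAAAAAAAAAAAAAAAAAAAAAAAAAAAAAAAAAAAAAAAAAAAAAAAAAAAAAAAAAAAAAAAAAAAAAAAAAAAAAAAAAAAAAAAAAAAAAAAAAAAAAAAAAAAAAAAAAAAAAAAAAAAAAAAAAAAAAAAAAAAAAAAAAAAAAAAAAAAAAAAAAAAAAAAAAAAAAAAAAAAAAAAAAAAAAAAAAAAAAAAAAAAAAAAAAAAAAAAAAAAAAAAAAAAAAAAAAAAAAAAAAAAAAAAAAAAAAAAAAAAAAAAAAAAAAAAAAAAAAAAAAAAAAAAAAAAAAAAAAAAAAAAAAAAAAAAAAAAAAAAAAAAAAAAAAAAAAAAAAAAAAAAAAAAAAAAAAAAAAAAAAAAAAAAAAAAAAAAAAAAAAAAAAAAAAAAAAAAAAAAAAAAAAAAAAAAAAAAAAAAAAAAAAAAAAAAAAAAAAAAAAAAAAAAAAAAAAAAAAAAAAAAAAAAAAAAAAAAAAAAAAAAAAAAAAAAAAAAAAAAAAAAAAAAAAAAAAAAAAAAAAAAAAAAAAAAAAAAAAAAAAAAAAAAAD8AAAAAAAAAAAAAH//AAAAAAAAAAAAD///gAAAAAAAAAAAH///wAAAAAAAAAAAf///4AAAAAAAAfAA////8AAAAAAAD//B////+AAAAAAAH////////AAAAAAAP////////AAAAAAAP////////gAAAAAAH////////wAAAAAAD////////wAAAAAAB////////4AAAAAAA////////4AAAAAAAf///////8AAAAAAAH/Af////8AAAAAAAB4Af////8AAAAAAAAAAf////8AAAAAAAAAA/////8AAAAAAAAgB/////8AAAAAAAB4B/////8AAAAAAAD8D/////8AAAAAAAD/P/////8AAAAAAAD///////8AAAAAAAD///////8AAAAAAAD///////8AAAAAAAB///////8AAAAAAAAP//////8AAAAAAAAD//////8AAAAAAAAD//////8AAAAAAAAD//////8AAAAAAAAD//////8AAAAAAAAD//////8AAAAAAAAD//////8AAAAAAAAD//////8AAAAAAAAH//////8AAAAAAAAH//////8AAAAAAAAH//////8AAAAAAAAH//////8AAAAAAAAP//////8="/>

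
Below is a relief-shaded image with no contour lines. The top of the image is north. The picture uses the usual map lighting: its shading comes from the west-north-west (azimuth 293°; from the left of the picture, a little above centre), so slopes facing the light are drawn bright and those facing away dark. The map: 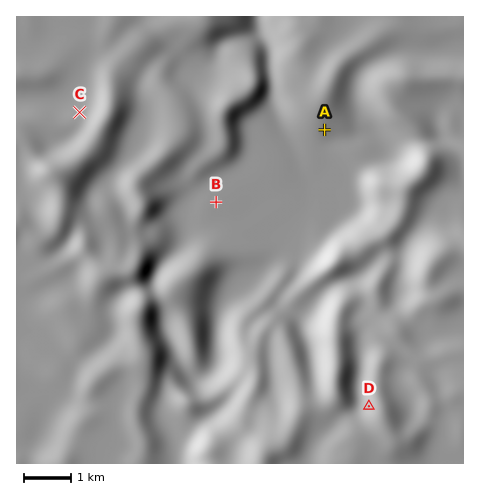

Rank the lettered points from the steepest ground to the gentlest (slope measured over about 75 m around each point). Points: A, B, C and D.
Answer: D A C B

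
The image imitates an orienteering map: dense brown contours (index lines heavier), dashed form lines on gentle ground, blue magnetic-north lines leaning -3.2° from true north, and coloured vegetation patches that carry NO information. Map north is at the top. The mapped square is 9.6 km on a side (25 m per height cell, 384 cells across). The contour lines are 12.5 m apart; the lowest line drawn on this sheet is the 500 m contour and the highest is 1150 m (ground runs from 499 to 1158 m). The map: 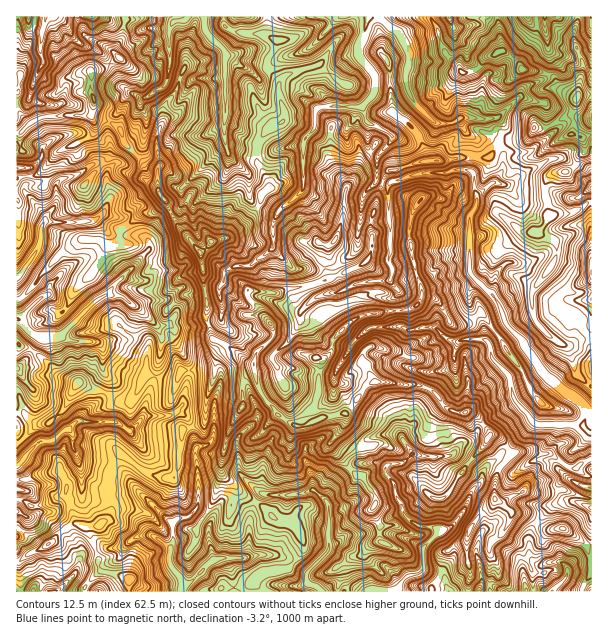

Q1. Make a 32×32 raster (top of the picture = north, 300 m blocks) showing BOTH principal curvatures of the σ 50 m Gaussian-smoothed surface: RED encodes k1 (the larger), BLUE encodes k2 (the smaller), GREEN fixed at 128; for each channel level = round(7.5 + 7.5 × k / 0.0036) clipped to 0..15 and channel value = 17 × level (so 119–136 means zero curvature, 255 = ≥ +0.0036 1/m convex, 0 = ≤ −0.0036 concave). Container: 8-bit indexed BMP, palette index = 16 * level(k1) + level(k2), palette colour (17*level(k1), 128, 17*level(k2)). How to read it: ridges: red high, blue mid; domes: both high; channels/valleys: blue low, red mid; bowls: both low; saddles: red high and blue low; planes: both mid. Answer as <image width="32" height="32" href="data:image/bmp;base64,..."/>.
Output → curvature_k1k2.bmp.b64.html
<image width="32" height="32" href="data:image/bmp;base64,Qk02CAAAAAAAADYEAAAoAAAAIAAAACAAAAABAAgAAAAAAAAEAAATCwAAEwsAAAABAAAAAAAAAIAAABGAAAAigAAAM4AAAESAAABVgAAAZoAAAHeAAACIgAAAmYAAAKqAAAC7gAAAzIAAAN2AAADugAAA/4AAAACAEQARgBEAIoARADOAEQBEgBEAVYARAGaAEQB3gBEAiIARAJmAEQCqgBEAu4ARAMyAEQDdgBEA7oARAP+AEQAAgCIAEYAiACKAIgAzgCIARIAiAFWAIgBmgCIAd4AiAIiAIgCZgCIAqoAiALuAIgDMgCIA3YAiAO6AIgD/gCIAAIAzABGAMwAigDMAM4AzAESAMwBVgDMAZoAzAHeAMwCIgDMAmYAzAKqAMwC7gDMAzIAzAN2AMwDugDMA/4AzAACARAARgEQAIoBEADOARABEgEQAVYBEAGaARAB3gEQAiIBEAJmARACqgEQAu4BEAMyARADdgEQA7oBEAP+ARAAAgFUAEYBVACKAVQAzgFUARIBVAFWAVQBmgFUAd4BVAIiAVQCZgFUAqoBVALuAVQDMgFUA3YBVAO6AVQD/gFUAAIBmABGAZgAigGYAM4BmAESAZgBVgGYAZoBmAHeAZgCIgGYAmYBmAKqAZgC7gGYAzIBmAN2AZgDugGYA/4BmAACAdwARgHcAIoB3ADOAdwBEgHcAVYB3AGaAdwB3gHcAiIB3AJmAdwCqgHcAu4B3AMyAdwDdgHcA7oB3AP+AdwAAgIgAEYCIACKAiAAzgIgARICIAFWAiABmgIgAd4CIAIiAiACZgIgAqoCIALuAiADMgIgA3YCIAO6AiAD/gIgAAICZABGAmQAigJkAM4CZAESAmQBVgJkAZoCZAHeAmQCIgJkAmYCZAKqAmQC7gJkAzICZAN2AmQDugJkA/4CZAACAqgARgKoAIoCqADOAqgBEgKoAVYCqAGaAqgB3gKoAiICqAJmAqgCqgKoAu4CqAMyAqgDdgKoA7oCqAP+AqgAAgLsAEYC7ACKAuwAzgLsARIC7AFWAuwBmgLsAd4C7AIiAuwCZgLsAqoC7ALuAuwDMgLsA3YC7AO6AuwD/gLsAAIDMABGAzAAigMwAM4DMAESAzABVgMwAZoDMAHeAzACIgMwAmYDMAKqAzAC7gMwAzIDMAN2AzADugMwA/4DMAACA3QARgN0AIoDdADOA3QBEgN0AVYDdAGaA3QB3gN0AiIDdAJmA3QCqgN0Au4DdAMyA3QDdgN0A7oDdAP+A3QAAgO4AEYDuACKA7gAzgO4ARIDuAFWA7gBmgO4Ad4DuAIiA7gCZgO4AqoDuALuA7gDMgO4A3YDuAO6A7gD/gO4AAID/ABGA/wAigP8AM4D/AESA/wBVgP8AZoD/AHeA/wCIgP8AmYD/AKqA/wC7gP8AzID/AN2A/wDugP8A/4D/ALaVk8a0p8mmlZG1uKenlJKRppZ0tIG0xoXS1LazlKHXx4WXg8iVp5aB14GTk6amxpDWt6ajpaDFpdHohKWkgcW256Z1tZSUtpDXpKaVlYaXyICmxuj2oOblsuaElbeFxrWFtqenp5WiwdfDuJaXl6emkZWTxOTgYJD1lceDx+mVsqSFloeXpsODoMOlhqant8iQpOjGkMjHkNOm16ODlZSilbeFl5eEhKfHoaa3k5KBoIO21bag2NfHkOi015a2wtW3t5SXl5W3t6WC1oOVtreChcbXkOa4heiS1HLGlqHFgLfYgZeXt4WXtKP3oYSV5bLGlaOjwJGSg+aT17S2o8bVkLCjyMmCh4fEoPSw95HkgOOUlLWRuZeFlPjFlKXHk6bYxZCgkLOVlaXVwuSg9efn1diFhoaGlbblpJZxkaOUtnW3paW3qJW3dNaC99DFhbaU16VkdGT21PeFcbT4xYKkhpfJpoWnlqeEx4K15nR0x6Gl5vf39teQ1KeB93OTxoOnpqeVl4elpqWWlKbWgpXGsNPHg4CxsrC2gdOzg6aW16WFlIOGhraUhKbHpPag5sb1gPjn5cXHwNWQ94CnuJaSpJK0tqempYR05pODg/eCdNb1gKCAsKD1svSQpdeGl5K354GmuYOUtoP3kNfmpISWlMT29/bo0qW2tIPYdYeY5oClx4GRtaWkk/WQ1tXFpqORorWzYPe1hcSAl8d1hqaT5oOnuJOUhqSz95DmlIaUtcfUoLCl9aWVkaS3lseGlKKltoWXloSVpKH0oaCQk5SWlZP3gLXVlZaiuIOFpaeDyIGnuKenp3R0+PX31seA2dfmk/WQ96WGl5GWlpint5S3gqOCg5alhNTTxoW2p5CmtqPW4ZDmlISVoqe3lraUhLaUlLeWhZaT9qGUhoXFkaGEhebBwLf5xaaAyIZ2p6TVpLeTyJd0lPaisrWEprbJspOW+KDAwsjU+KGjlIampaKw1JWSpJSk1tellZSTtqeitbemteTk0MCworeWhaXHpfig17eGlcbEpYangaeng6Glp5XUoIW1xqanl4akxIPX14WCk7a1ltOUdYSRt6eoppDmo6Ogo9eTtaanldiz1tfF5tbGx6WktNenqIGXl6e5gMWzounngKOSg5OU2JS1pNDTs6bXhaGg5bWocaelt5S0k7aQxZOkt5aFppKSpLfG5JDXpsZzt+iw46ORyJK3p5bGyaPUgpenx6aT18PVpcXokLa4xdbGpZD415KTt5WUt7V0kfiThaXGxMfUx3ODw9agprDUx7TFkOhzkaWlp7eB5qWTyIKG15KWuKaFg7fExKOE9oKkxLNypJH3tqWVlMSRxYSjpKbmkLXGhZSjpcI="/>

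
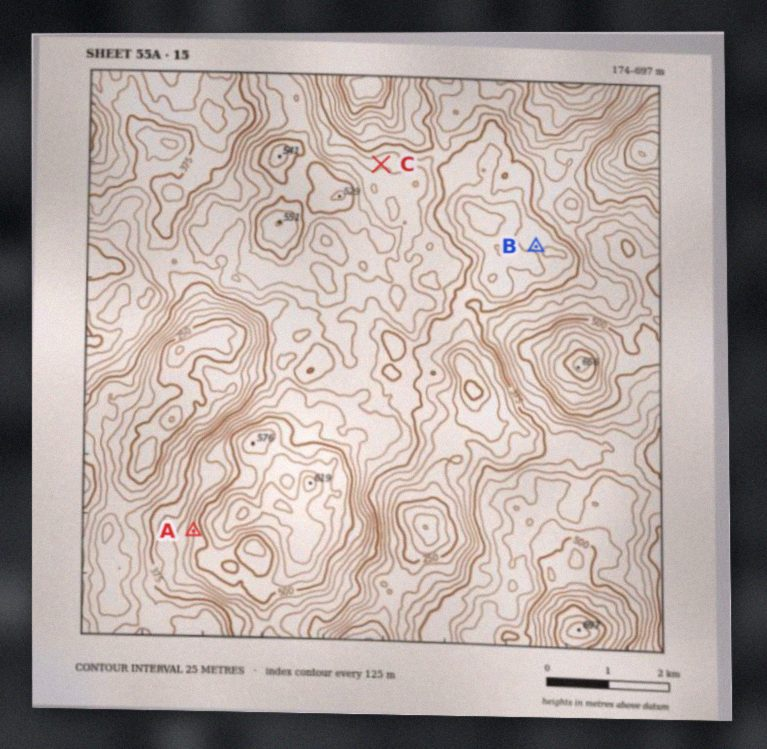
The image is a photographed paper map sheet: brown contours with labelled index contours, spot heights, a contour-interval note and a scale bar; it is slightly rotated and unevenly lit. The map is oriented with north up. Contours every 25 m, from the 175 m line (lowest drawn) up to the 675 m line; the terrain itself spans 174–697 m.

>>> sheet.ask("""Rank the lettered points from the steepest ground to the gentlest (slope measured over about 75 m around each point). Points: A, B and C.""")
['A', 'C', 'B']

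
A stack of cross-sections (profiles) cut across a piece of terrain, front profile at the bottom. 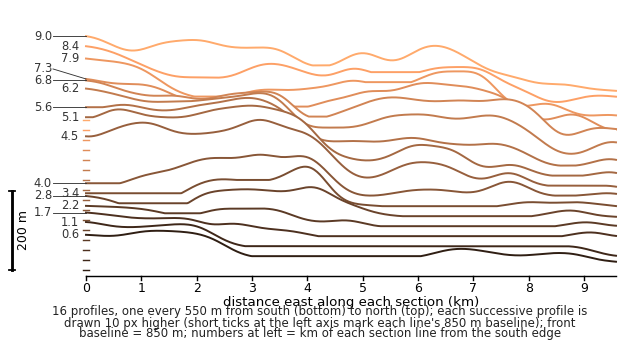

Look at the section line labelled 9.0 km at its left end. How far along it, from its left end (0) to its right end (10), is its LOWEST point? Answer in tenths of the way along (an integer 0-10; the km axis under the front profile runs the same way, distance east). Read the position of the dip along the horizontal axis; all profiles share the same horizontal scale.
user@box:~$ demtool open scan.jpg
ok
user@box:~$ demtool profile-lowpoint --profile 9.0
10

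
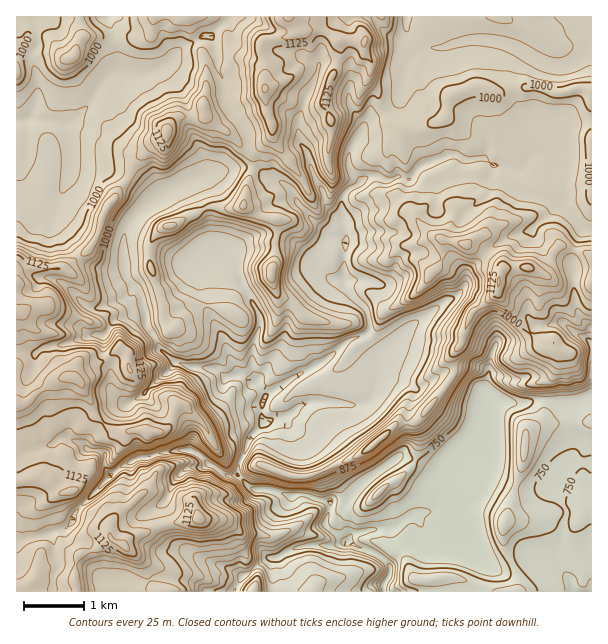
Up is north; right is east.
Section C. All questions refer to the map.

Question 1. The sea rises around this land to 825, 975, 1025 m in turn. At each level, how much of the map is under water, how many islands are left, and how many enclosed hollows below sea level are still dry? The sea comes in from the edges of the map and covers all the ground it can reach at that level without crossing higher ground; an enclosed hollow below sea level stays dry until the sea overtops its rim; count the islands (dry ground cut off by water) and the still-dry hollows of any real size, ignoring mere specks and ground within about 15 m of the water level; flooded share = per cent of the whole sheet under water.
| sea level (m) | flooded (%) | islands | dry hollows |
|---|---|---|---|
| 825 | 21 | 0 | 0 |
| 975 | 56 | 1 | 0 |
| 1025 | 73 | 3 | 0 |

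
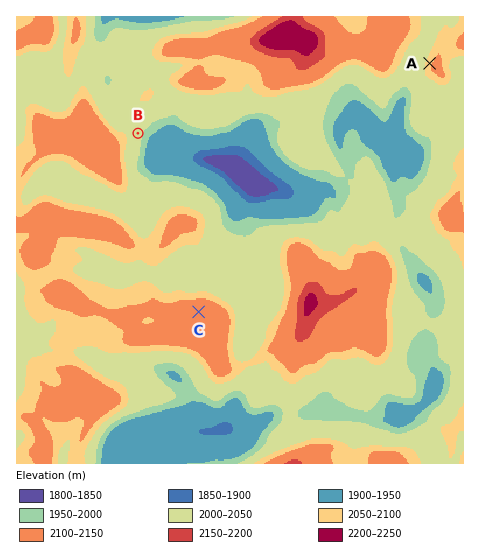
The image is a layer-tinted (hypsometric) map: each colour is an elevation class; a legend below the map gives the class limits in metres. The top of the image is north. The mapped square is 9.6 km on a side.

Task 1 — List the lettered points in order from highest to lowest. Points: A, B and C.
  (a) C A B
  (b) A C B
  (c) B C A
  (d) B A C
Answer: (a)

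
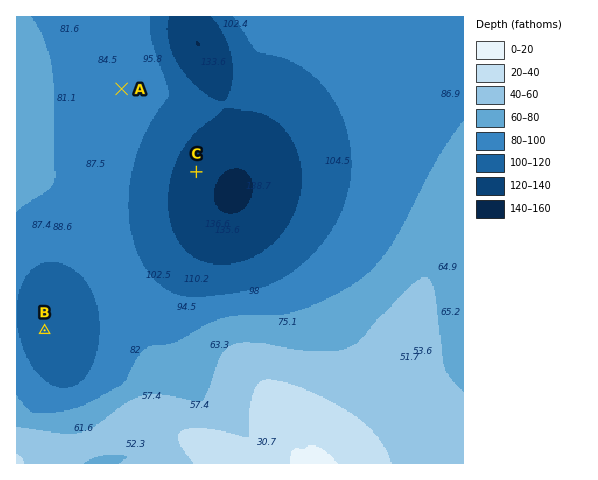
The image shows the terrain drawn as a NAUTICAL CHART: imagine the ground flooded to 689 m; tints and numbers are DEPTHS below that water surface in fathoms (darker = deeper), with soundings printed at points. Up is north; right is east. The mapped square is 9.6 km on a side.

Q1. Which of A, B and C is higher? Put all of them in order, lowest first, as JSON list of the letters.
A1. ["C", "B", "A"]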